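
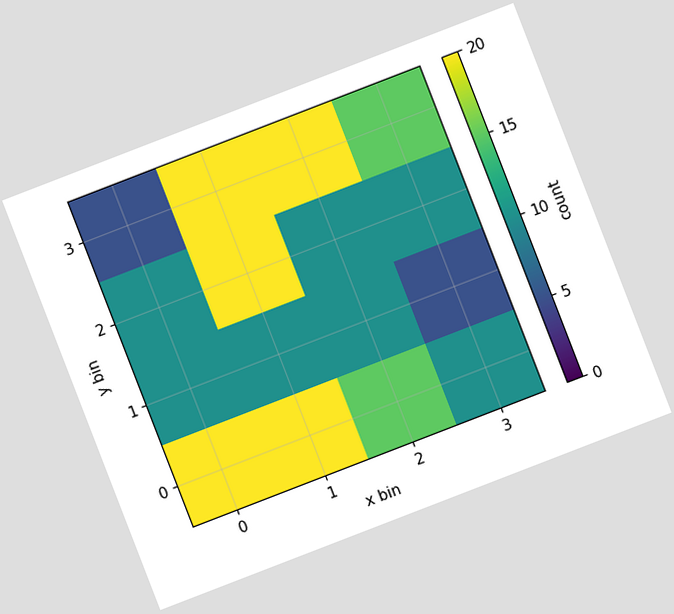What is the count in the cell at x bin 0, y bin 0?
The chart is tilted about 21° counter-clockwise. Matching the cell (0, 0) against the colorbar gives 20.

20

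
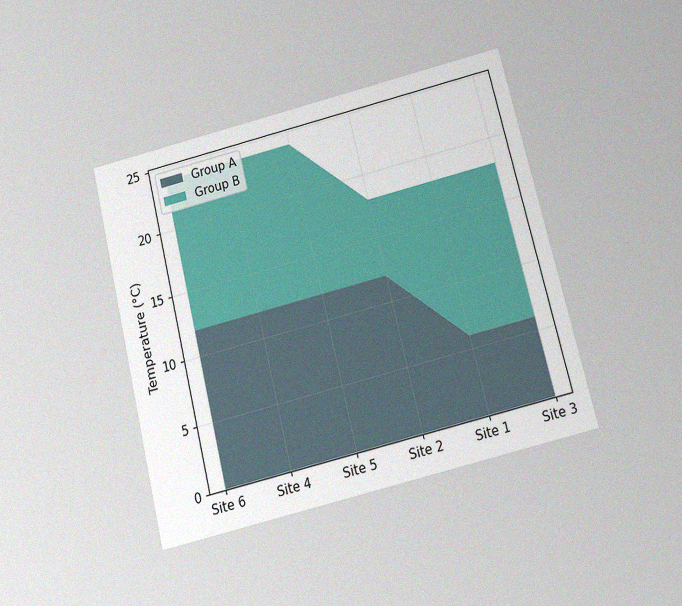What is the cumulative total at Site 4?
24°C

The chart is tilted about 14° counter-clockwise and viewed slightly from below, with some photo noise. The stacked total at Site 4 reaches 24°C.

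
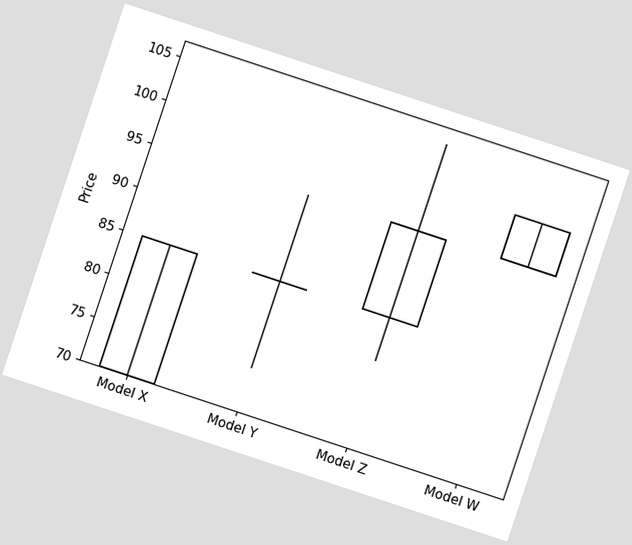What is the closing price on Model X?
85

The chart is tilted about 18° clockwise. The Model X candle closes at 85.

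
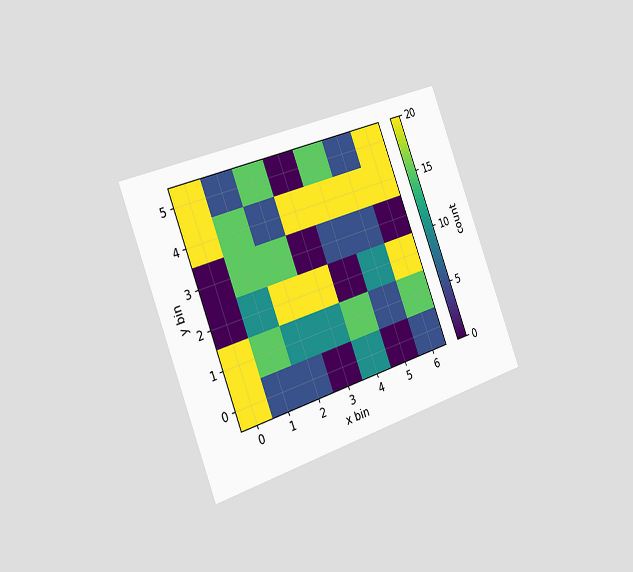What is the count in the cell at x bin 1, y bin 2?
The chart is tilted about 21° counter-clockwise and viewed slightly from the left. Matching the cell (1, 2) against the colorbar gives 10.

10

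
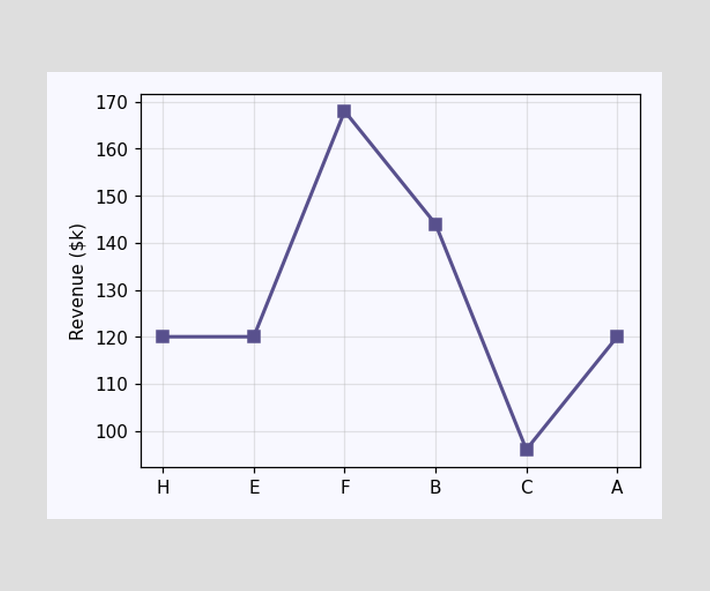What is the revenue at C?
$96k

At C, the line is at $96k.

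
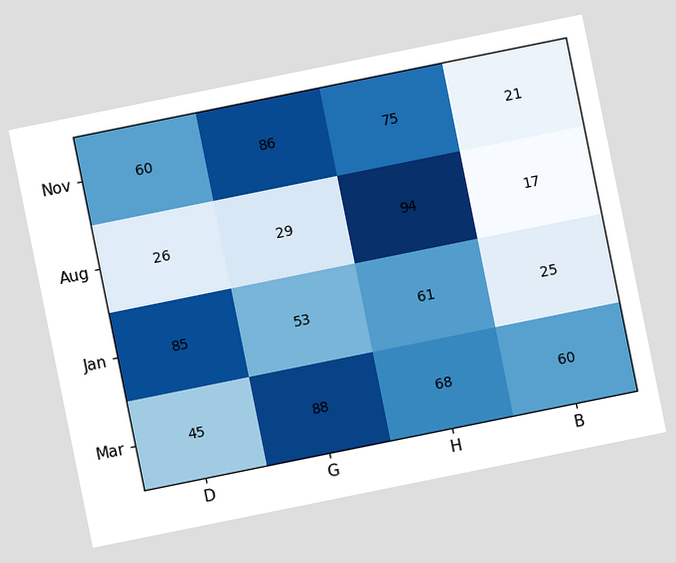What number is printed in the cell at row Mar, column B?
The chart is tilted about 11° counter-clockwise. The (Mar, B) cell reads 60.

60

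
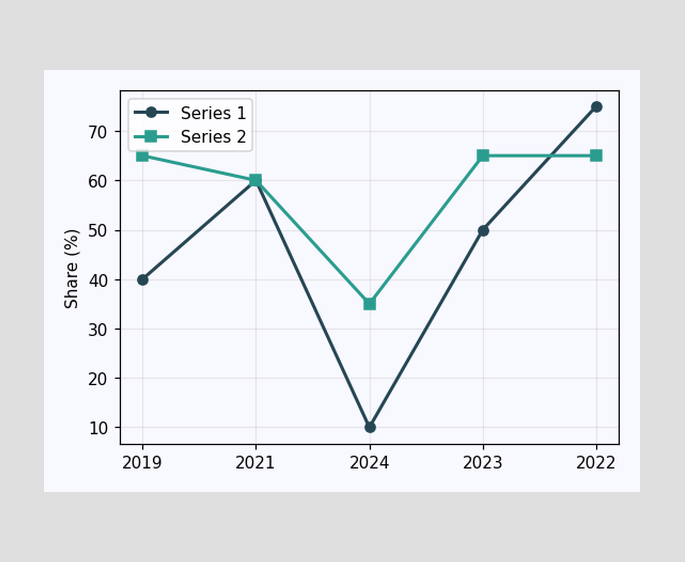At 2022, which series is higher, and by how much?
At 2022, Series 1 sits above the other line by 10%.

Series 1, by 10%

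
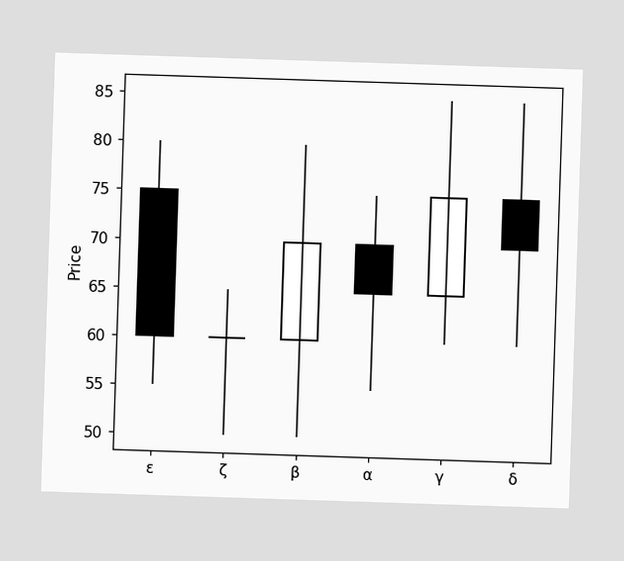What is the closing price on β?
The β candle closes at 70.

70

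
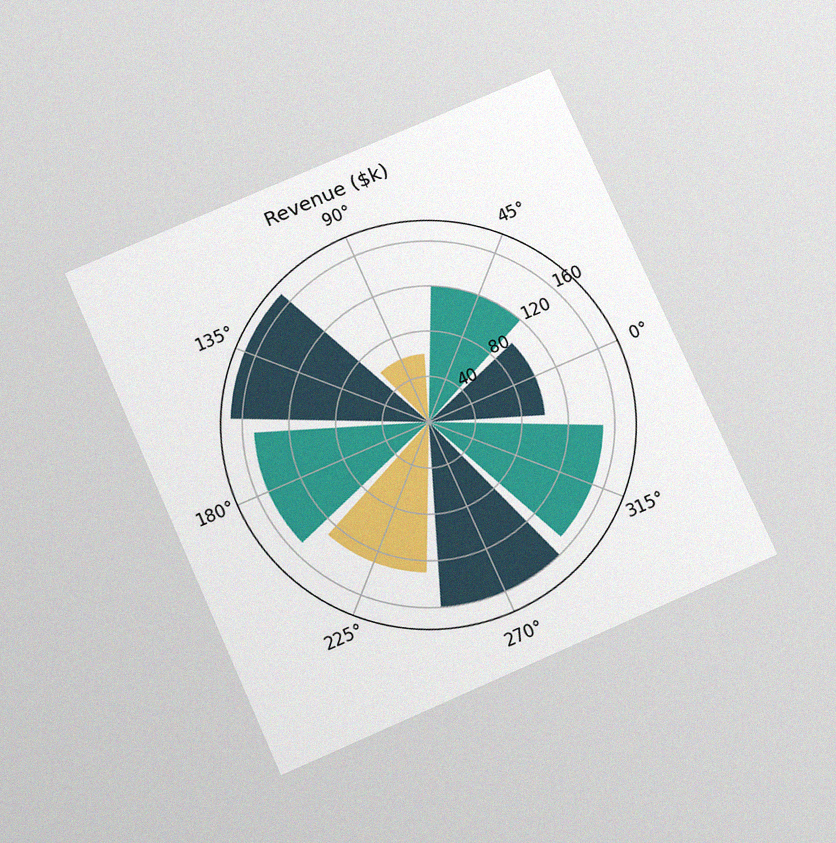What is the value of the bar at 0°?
$100k

The chart is tilted about 24° counter-clockwise and viewed slightly from below, with some photo noise. The bar at 0° reaches $100k on the radial axis.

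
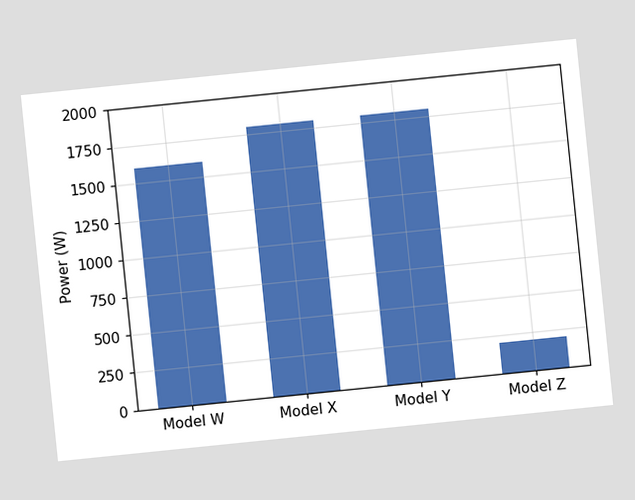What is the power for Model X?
The chart is tilted about 6° counter-clockwise. Reading along the chart's y-axis, the Model X bar reaches 1800W.

1800W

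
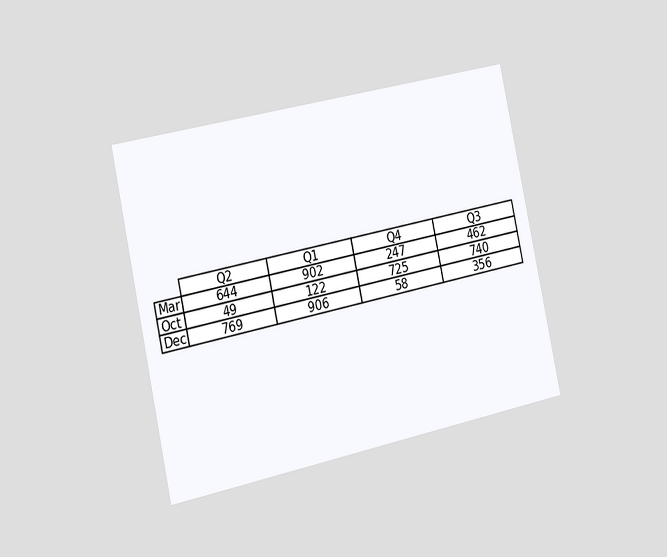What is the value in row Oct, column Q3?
740

The chart is tilted about 12° counter-clockwise and viewed slightly from the left. The (Oct, Q3) cell reads 740.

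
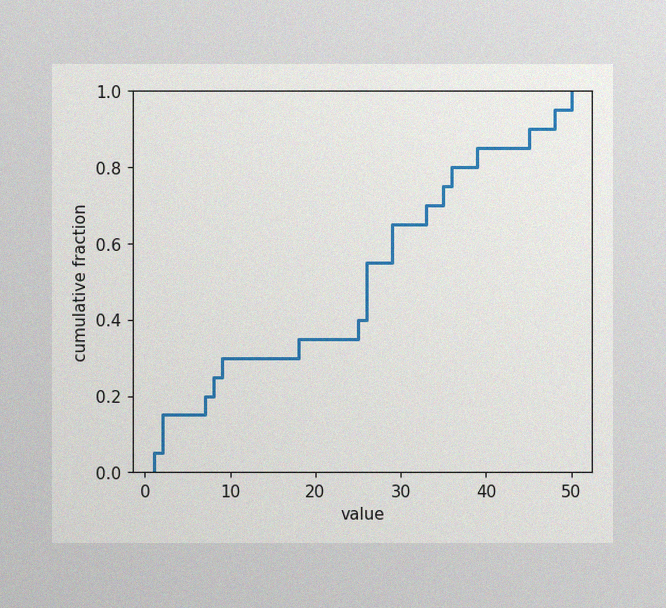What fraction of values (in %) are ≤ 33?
The image has some photo noise and uneven lighting. At x=33 the ECDF step is at 70%.

70%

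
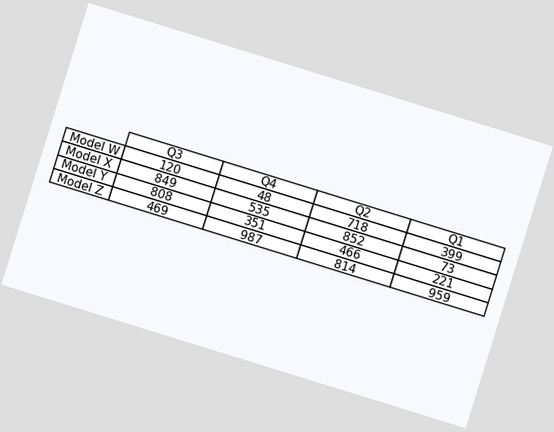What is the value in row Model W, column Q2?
718

The chart is tilted about 17° clockwise. The (Model W, Q2) cell reads 718.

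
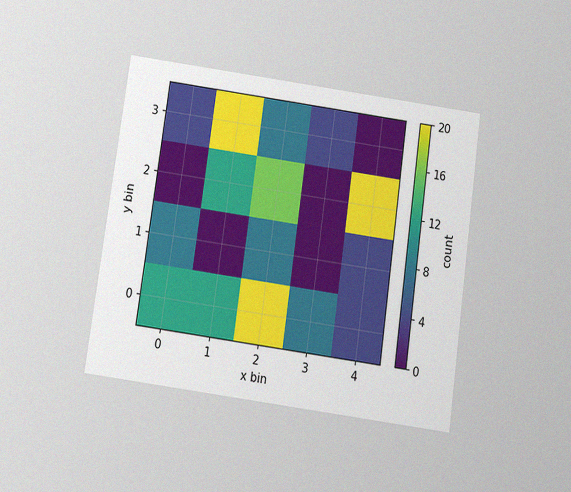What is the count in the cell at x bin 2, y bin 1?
The chart is tilted about 8° clockwise and viewed slightly from below, with some photo noise. Matching the cell (2, 1) against the colorbar gives 8.

8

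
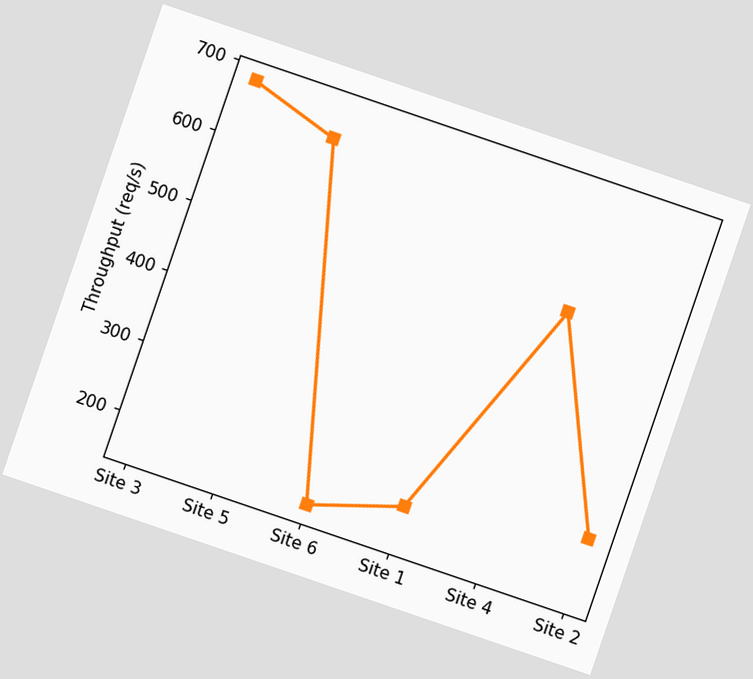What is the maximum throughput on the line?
680req/s

The chart is tilted about 19° clockwise. The highest point is at Site 3, and reading across to the y-axis gives 680req/s.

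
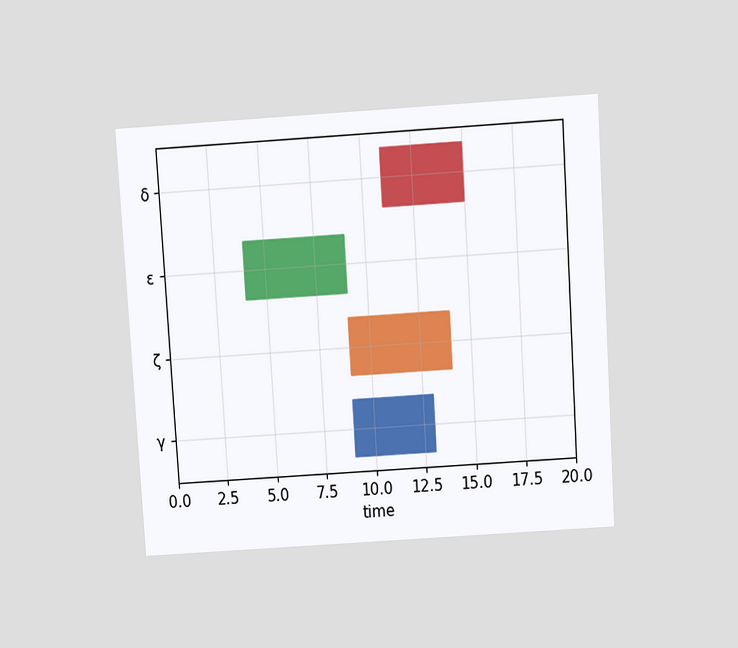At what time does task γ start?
The chart is tilted about 4° counter-clockwise and viewed slightly from above. The γ bar begins at t=9.

9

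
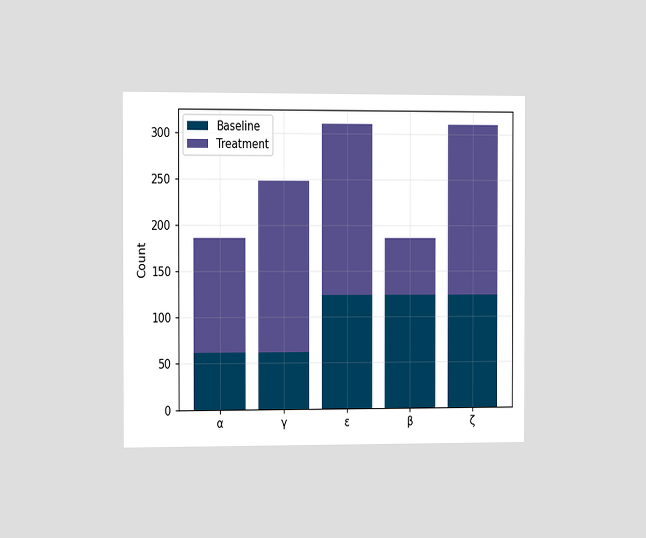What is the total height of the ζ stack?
The chart is viewed slightly from the left. The ζ stack's top reaches 310 on the y-axis.

310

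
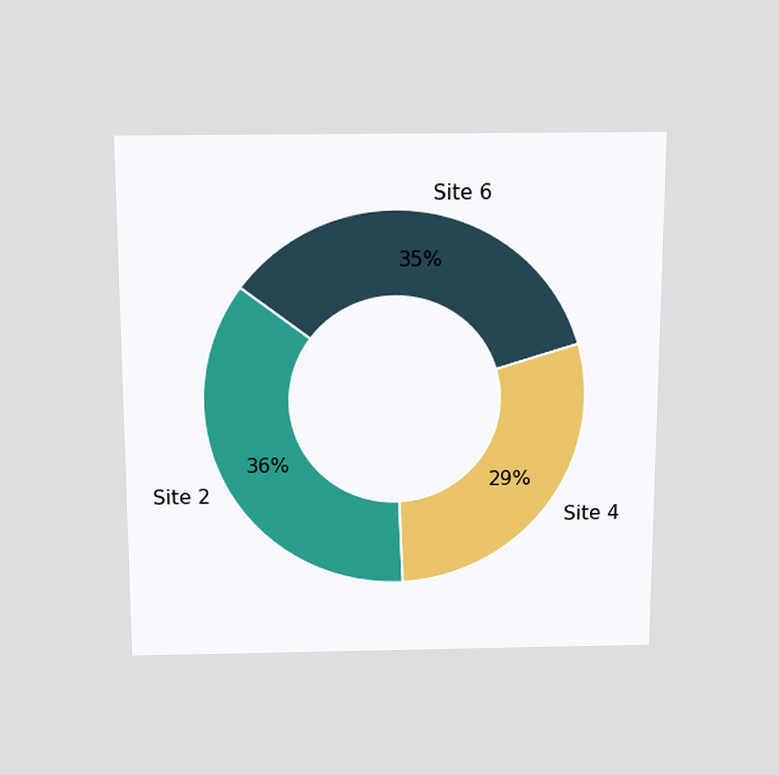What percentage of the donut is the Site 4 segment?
29%

The chart is viewed slightly from above. The Site 4 segment takes up 29% of the ring.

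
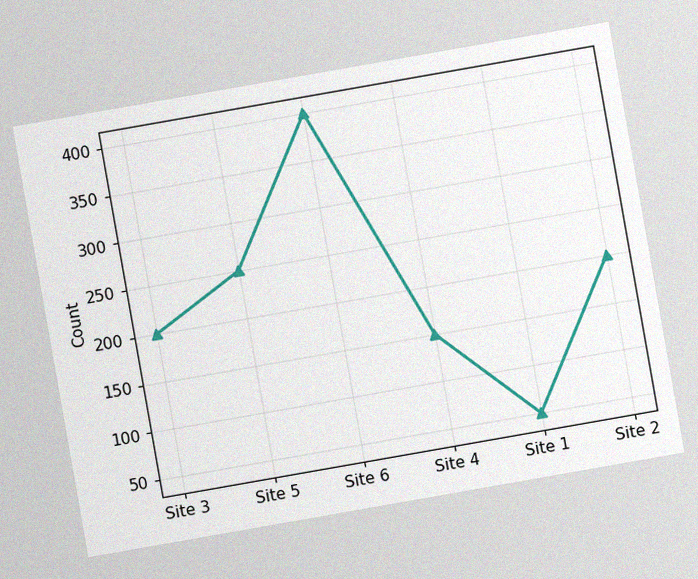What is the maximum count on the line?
The chart is tilted about 10° counter-clockwise, with some photo noise. The highest point is at Site 6, and reading across to the y-axis gives 400.

400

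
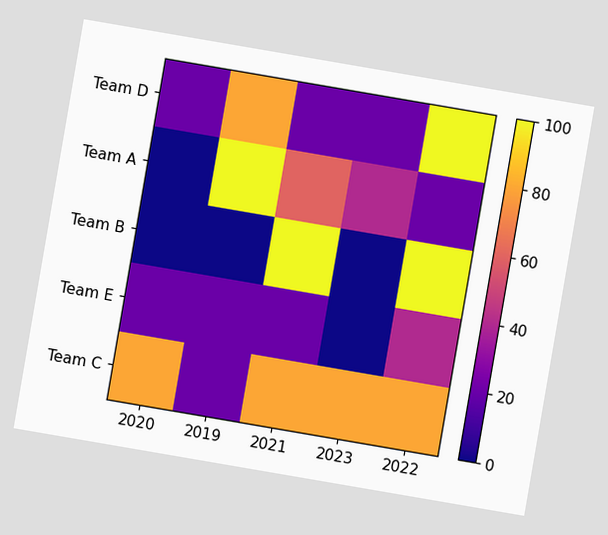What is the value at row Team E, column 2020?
20

The chart is tilted about 10° clockwise. Matching cell (Team E, 2020) against the colorbar gives 20.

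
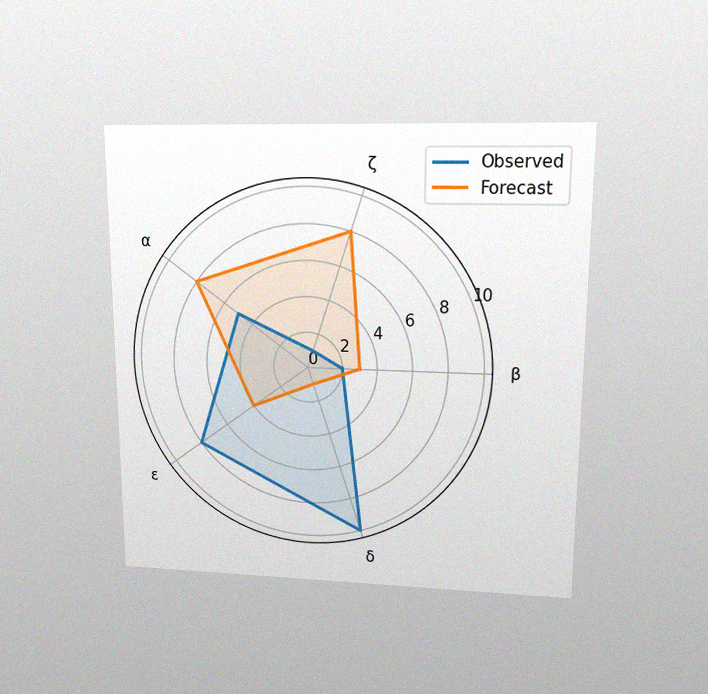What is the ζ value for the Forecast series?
8

The chart is viewed at a slight angle, with some photo noise. On the ζ axis, Forecast reaches 8.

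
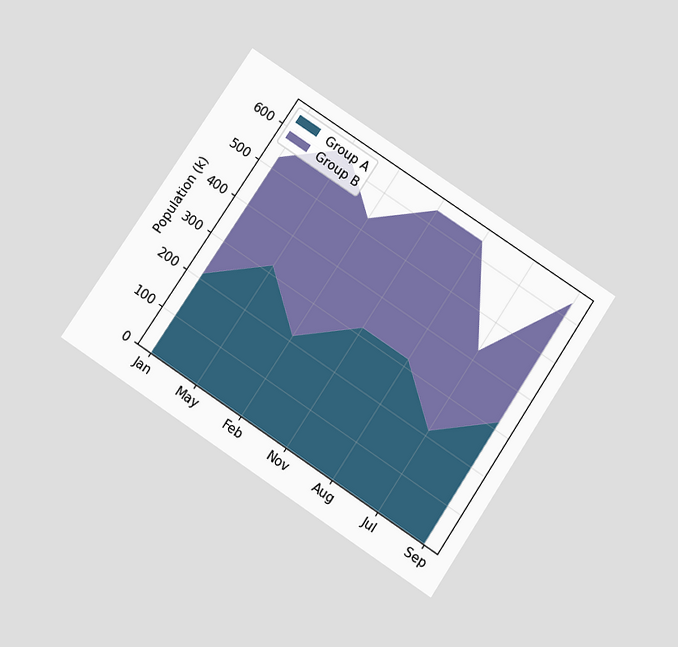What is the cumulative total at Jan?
The chart is tilted about 34° clockwise and viewed slightly from below. The stacked total at Jan reaches 530k.

530k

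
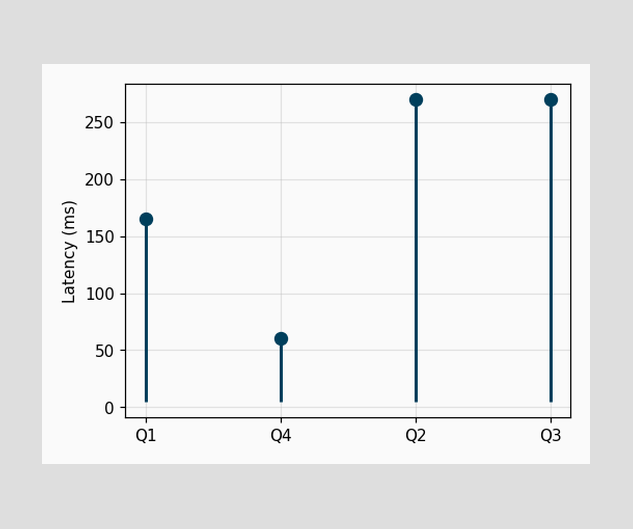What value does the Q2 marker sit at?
270ms

The Q2 marker sits at 270ms.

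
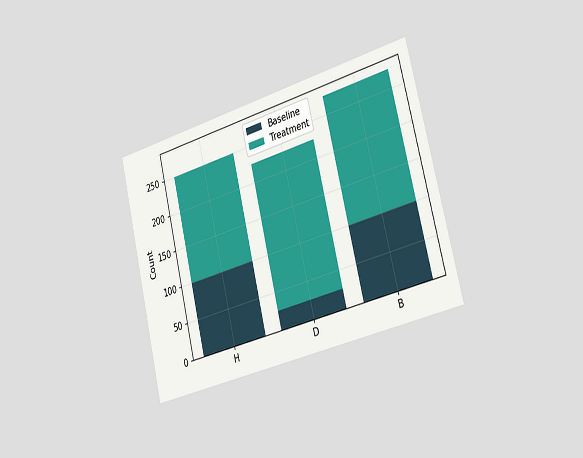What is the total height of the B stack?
275

The chart is tilted about 14° counter-clockwise and viewed slightly from the right. The B stack's top reaches 275 on the y-axis.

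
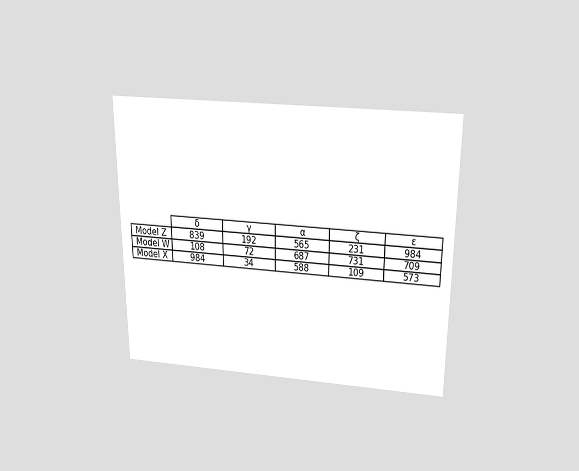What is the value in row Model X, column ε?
573

The chart is viewed slightly from above. The (Model X, ε) cell reads 573.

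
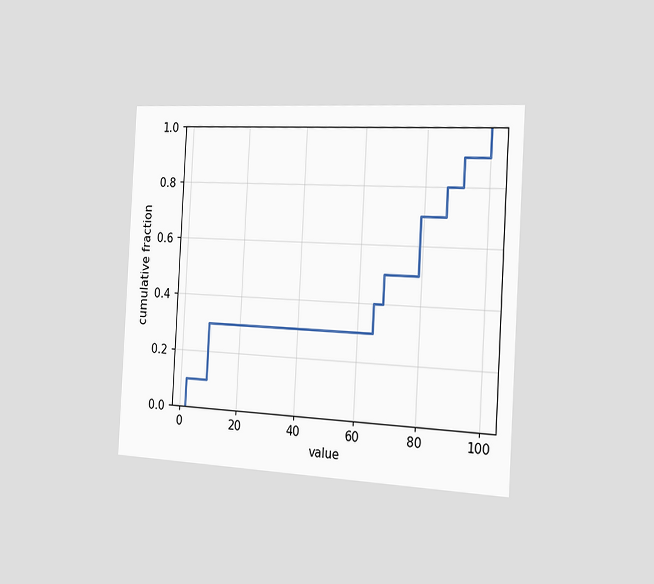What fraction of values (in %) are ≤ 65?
40%

The chart is tilted about 3° clockwise and viewed slightly from the right. At x=65 the ECDF step is at 40%.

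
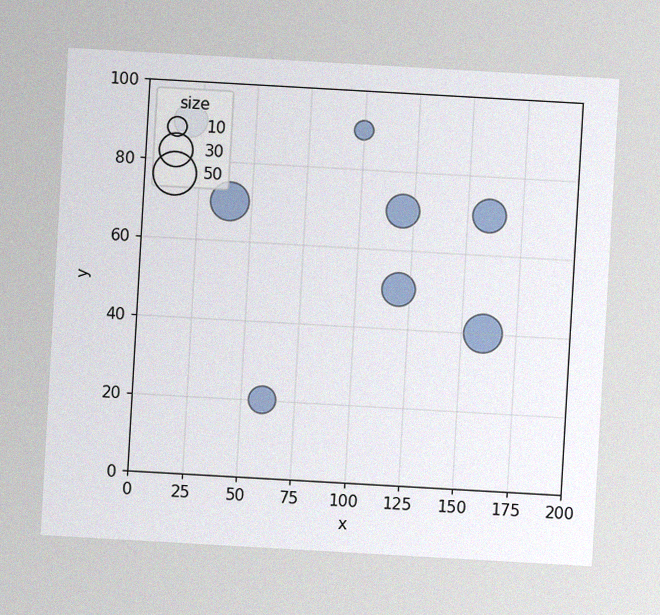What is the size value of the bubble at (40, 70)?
The chart is tilted about 3° clockwise, with some photo noise. Matching the bubble at (40, 70) against the size legend gives 40.

40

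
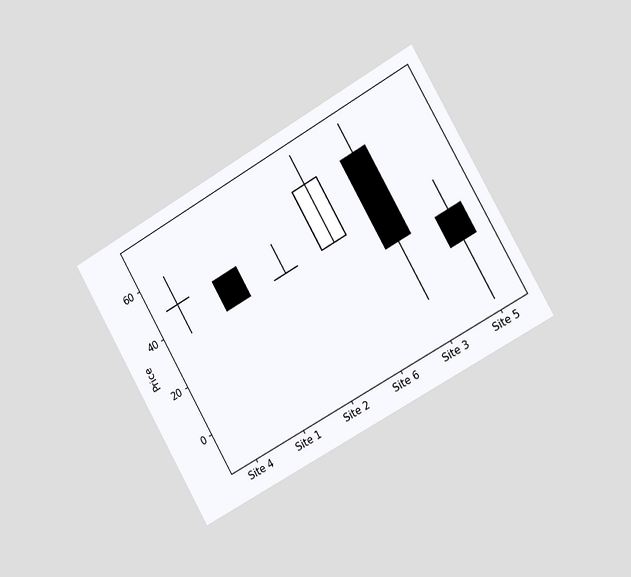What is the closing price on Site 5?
The chart is tilted about 30° counter-clockwise and viewed slightly from the right. The Site 5 candle closes at 12.

12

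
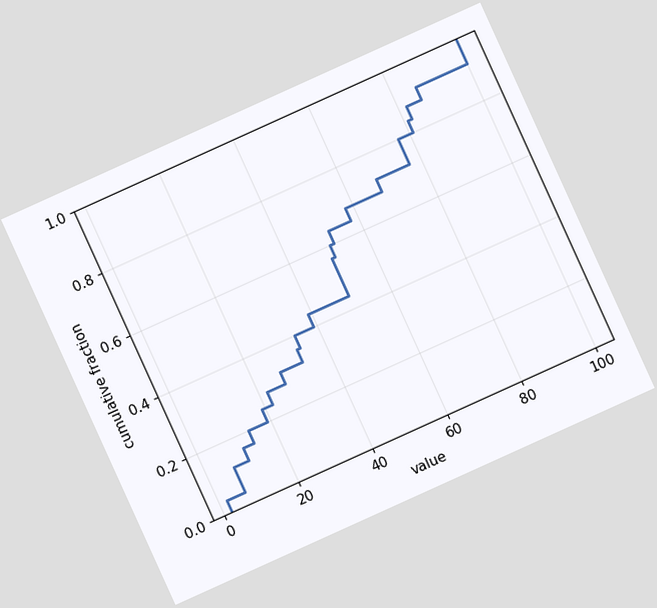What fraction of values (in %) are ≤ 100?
100%

The chart is tilted about 24° counter-clockwise. At x=100 the ECDF step is at 100%.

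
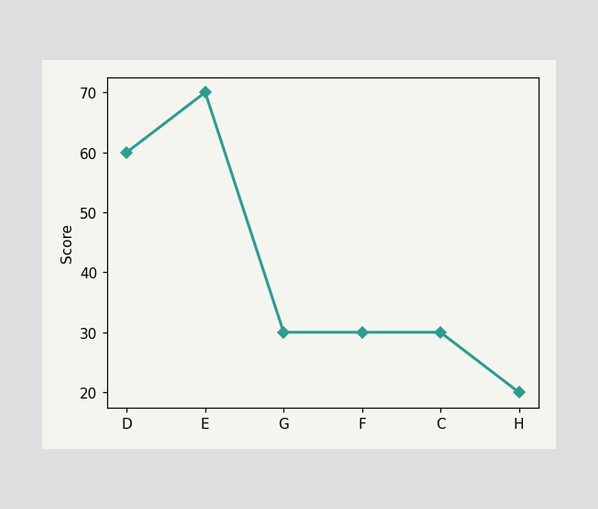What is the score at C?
30

At C, the line is at 30.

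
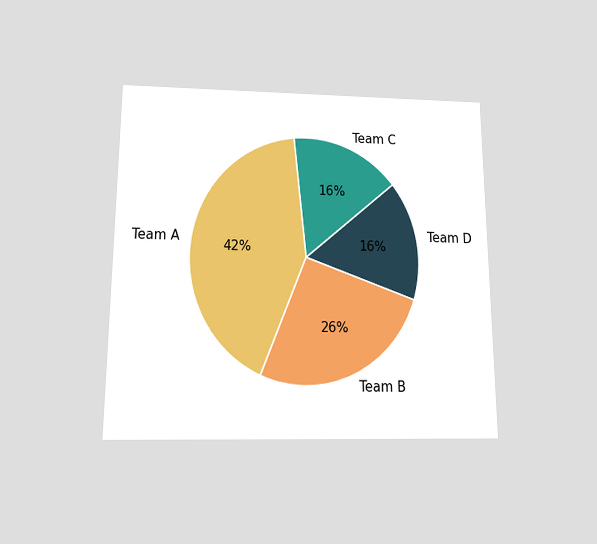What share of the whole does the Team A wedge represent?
The chart is viewed slightly from below. The Team A slice takes up 42% of the pie.

42%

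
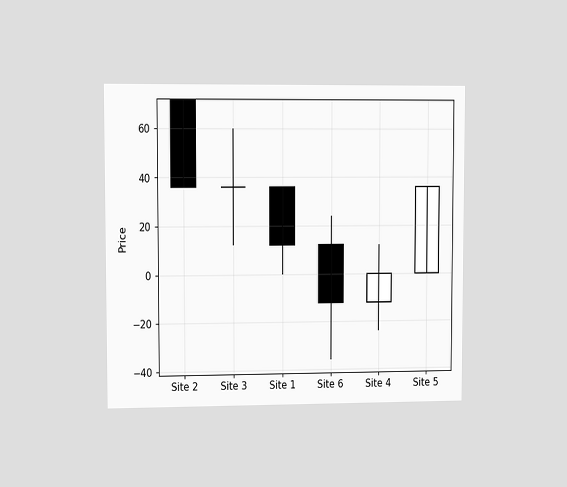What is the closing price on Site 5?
The chart is viewed at a slight angle. The Site 5 candle closes at 36.

36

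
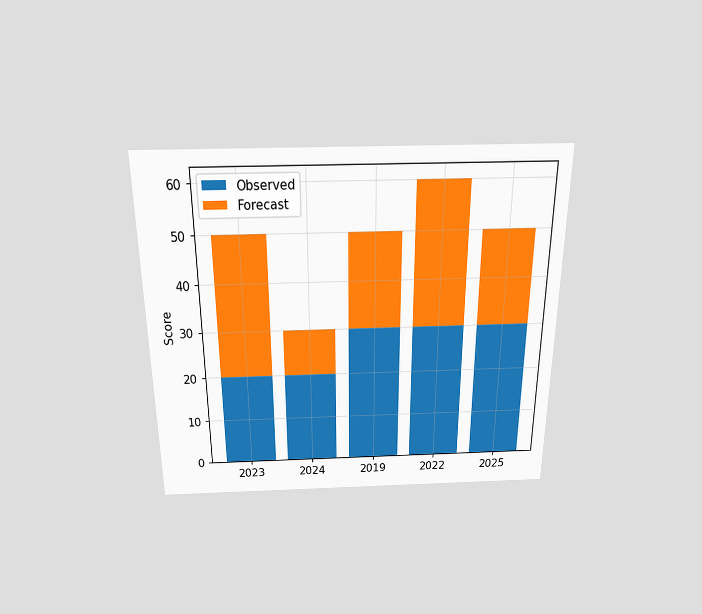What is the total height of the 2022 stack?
The chart is viewed slightly from above. The 2022 stack's top reaches 60 on the y-axis.

60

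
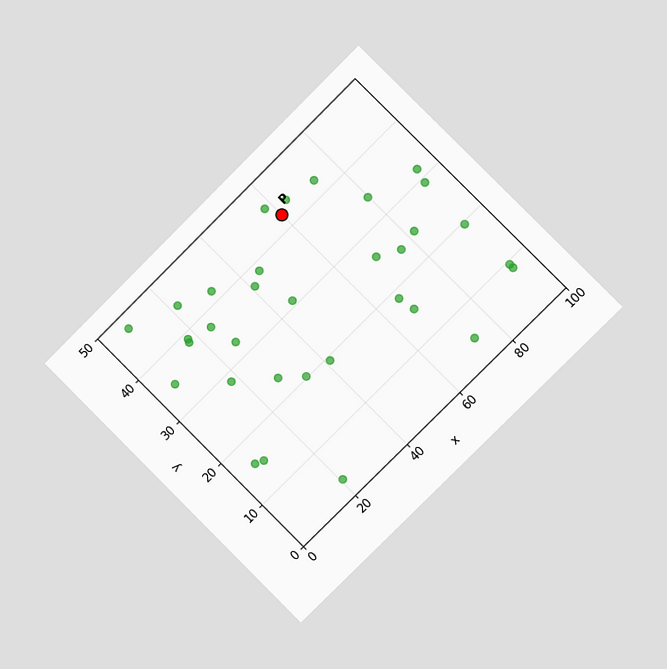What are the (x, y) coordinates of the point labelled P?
(60, 42.5)

The chart is tilted about 45° counter-clockwise and viewed slightly from the right. Following the gridlines from P to each axis, P sits at (60, 42.5).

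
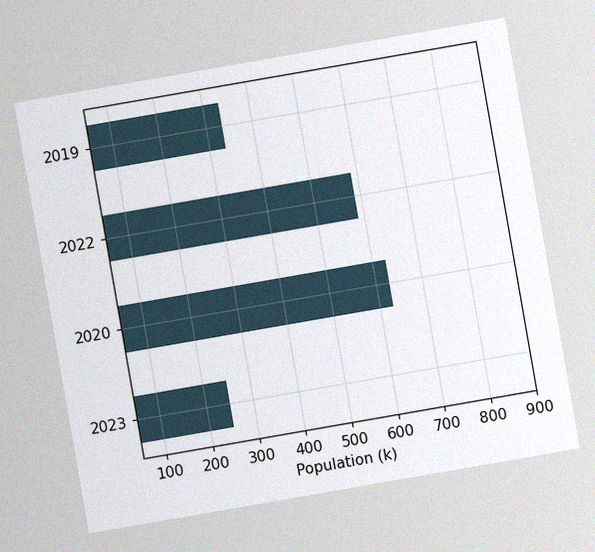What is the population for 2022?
The chart is tilted about 10° counter-clockwise, with some photo noise. Reading along the chart's x-axis, the 2022 bar reaches 588k.

588k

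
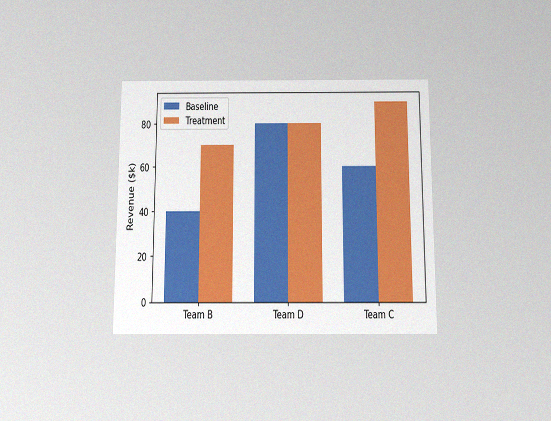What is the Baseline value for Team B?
The chart is viewed slightly from below, with some photo noise. The Baseline bar at Team B reaches $40k on the y-axis.

$40k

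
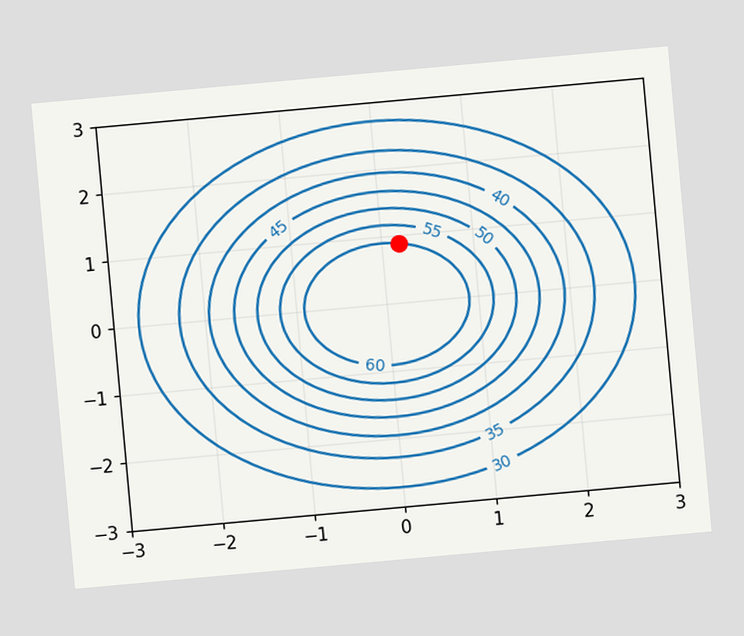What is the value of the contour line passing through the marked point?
60

The chart is tilted about 5° counter-clockwise. The marked point sits on the contour labelled 60.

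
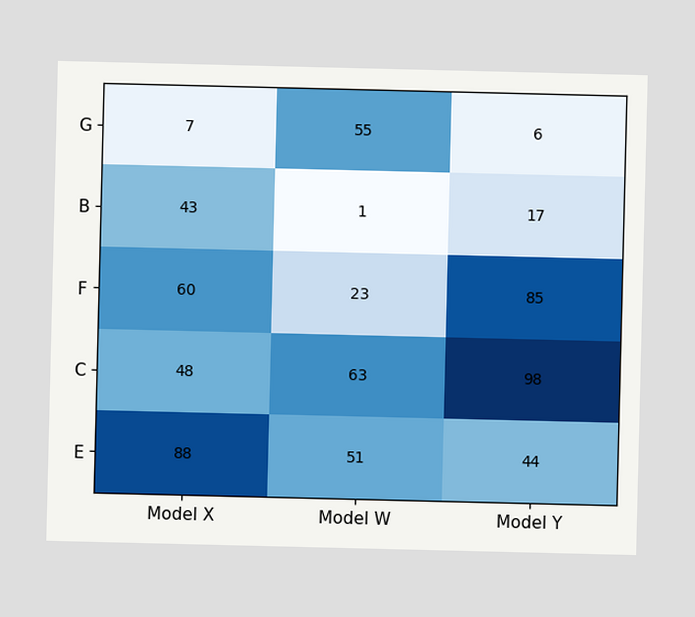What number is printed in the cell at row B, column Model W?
1

The (B, Model W) cell reads 1.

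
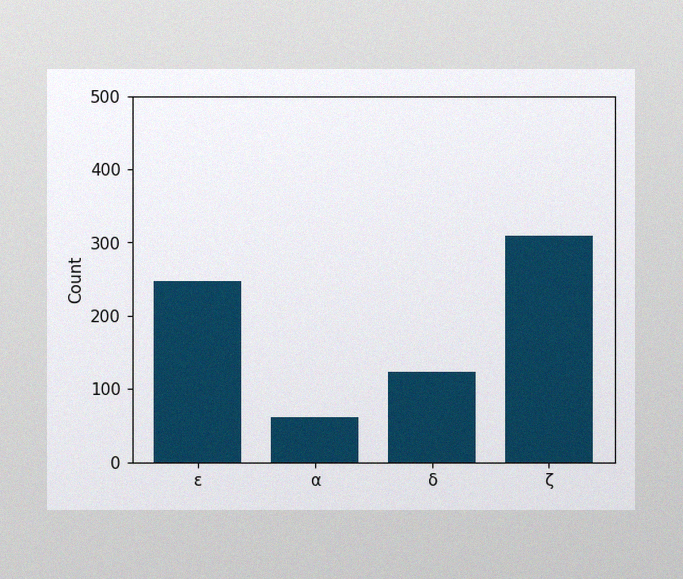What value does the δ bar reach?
124

The image has some photo noise and uneven lighting. Reading along the chart's y-axis, the δ bar reaches 124.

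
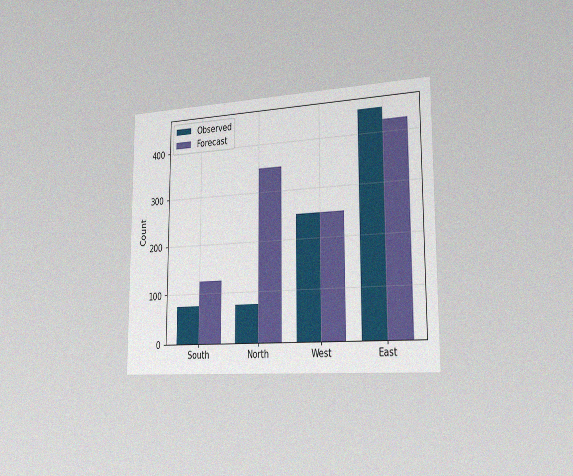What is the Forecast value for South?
The chart is viewed slightly from the right, with some photo noise. The Forecast bar at South reaches 125 on the y-axis.

125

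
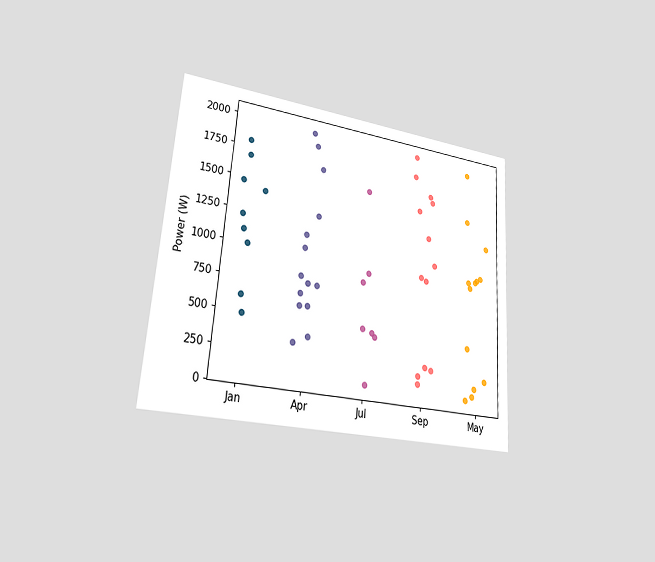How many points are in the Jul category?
7

The chart is tilted about 4° clockwise and viewed at a slight angle. Counting the markers in the Jul column gives 7.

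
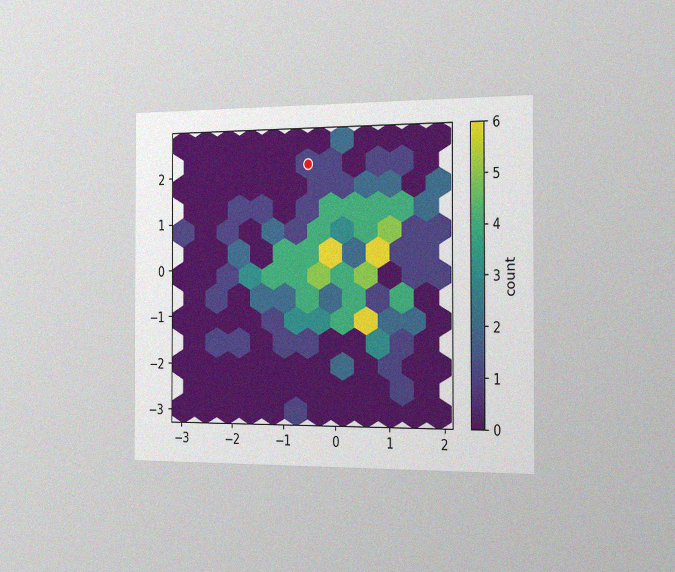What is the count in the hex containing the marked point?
The chart is viewed slightly from the right, with some photo noise. The marked hex reads 1 on the colorbar.

1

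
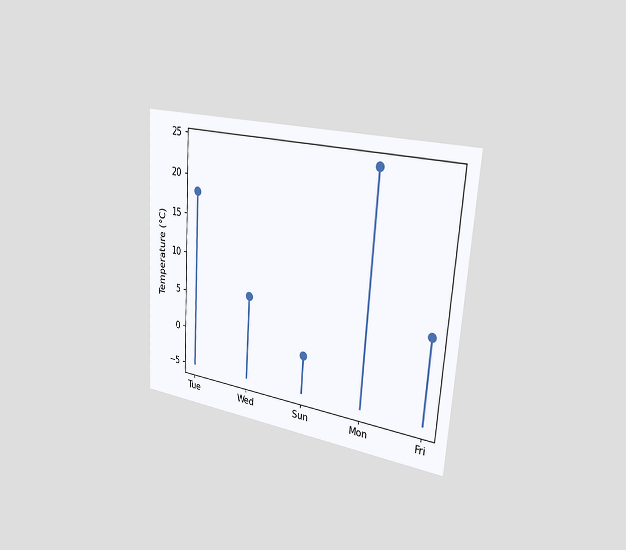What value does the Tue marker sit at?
18°C

The chart is tilted about 4° clockwise and viewed slightly from the right. The Tue marker sits at 18°C.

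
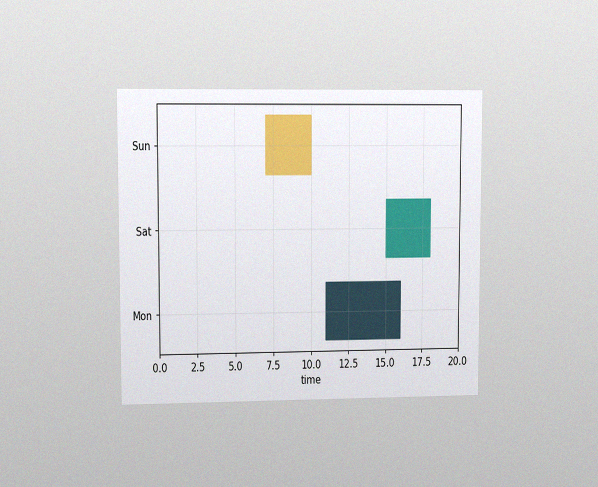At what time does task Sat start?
The chart is viewed at a slight angle, with some photo noise. The Sat bar begins at t=15.

15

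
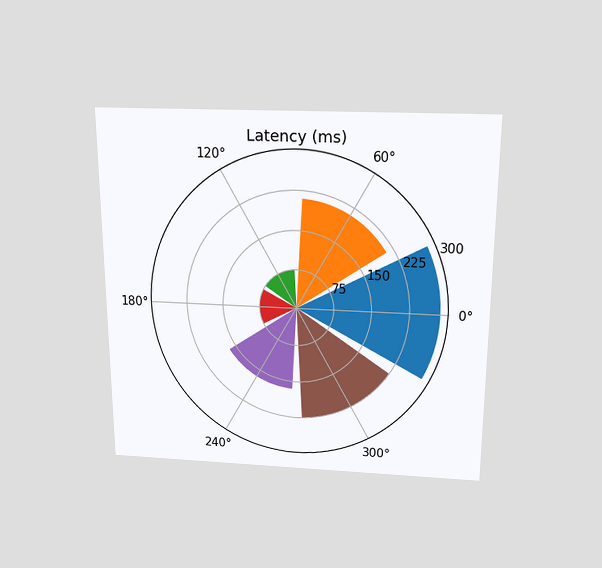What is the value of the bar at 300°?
225ms

The chart is viewed slightly from above. The bar at 300° reaches 225ms on the radial axis.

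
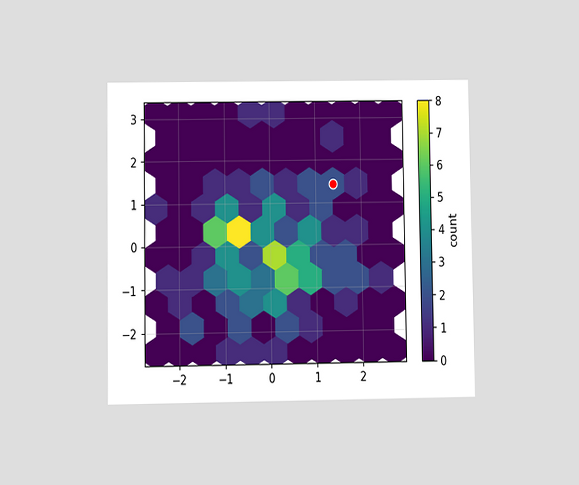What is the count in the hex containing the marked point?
2

The chart is viewed at a slight angle. The marked hex reads 2 on the colorbar.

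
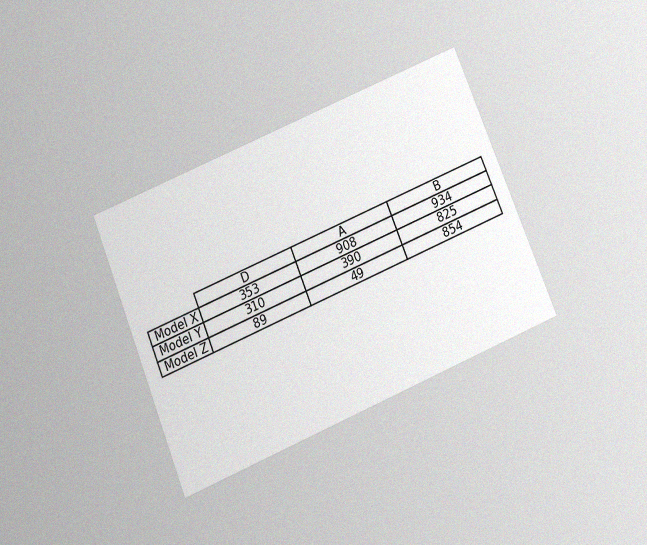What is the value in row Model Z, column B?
854

The chart is tilted about 22° counter-clockwise and viewed slightly from below, with some photo noise. The (Model Z, B) cell reads 854.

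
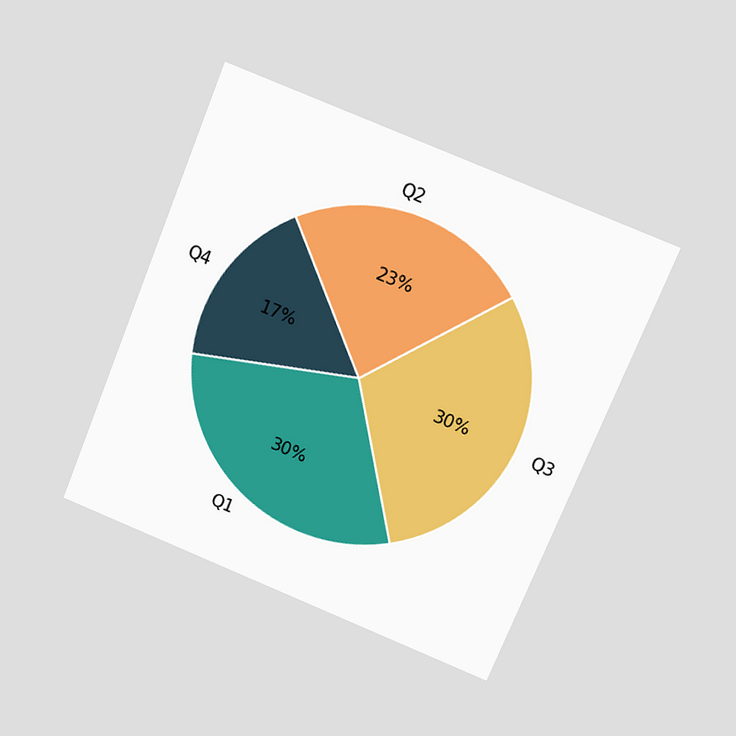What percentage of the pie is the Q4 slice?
The chart is tilted about 22° clockwise and viewed at a slight angle. The Q4 slice takes up 17% of the pie.

17%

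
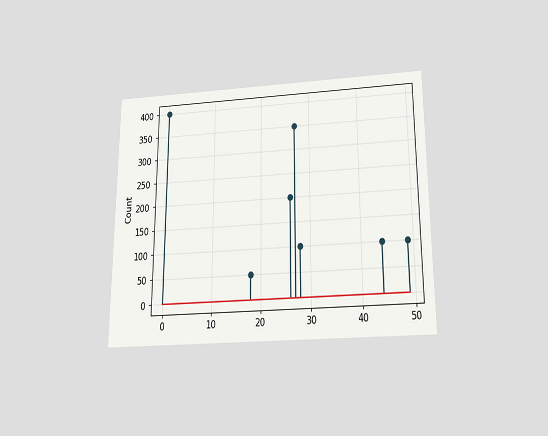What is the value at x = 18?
50

The chart is viewed slightly from below. The stem at x=18 reaches 50.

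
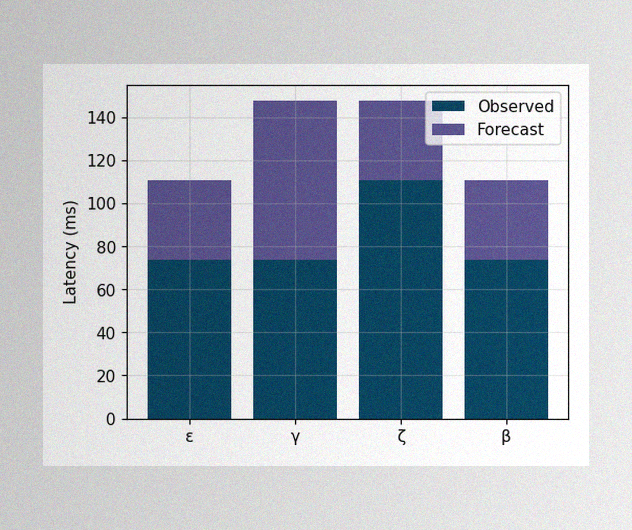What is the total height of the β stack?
111ms

The image has some photo noise and uneven lighting. The β stack's top reaches 111ms on the y-axis.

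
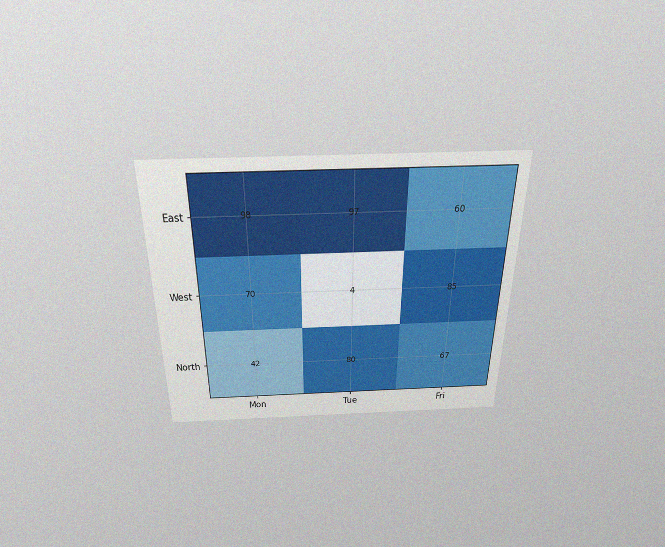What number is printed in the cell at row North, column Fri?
67

The chart is viewed slightly from above, with some photo noise. The (North, Fri) cell reads 67.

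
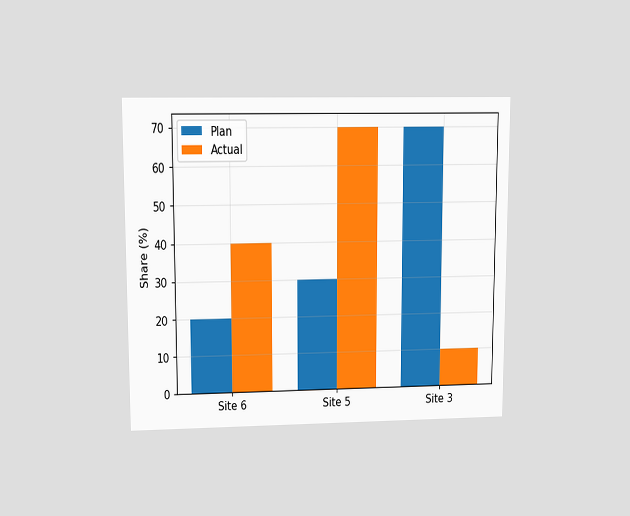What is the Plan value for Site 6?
The chart is viewed at a slight angle. The Plan bar at Site 6 reaches 20% on the y-axis.

20%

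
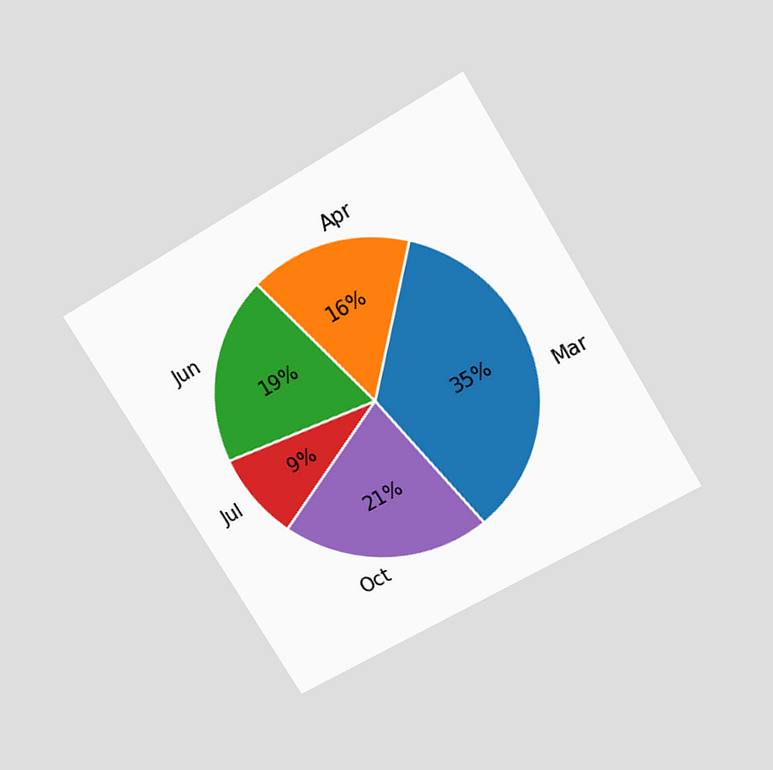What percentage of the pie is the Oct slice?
21%

The chart is tilted about 31° counter-clockwise and viewed slightly from above. The Oct slice takes up 21% of the pie.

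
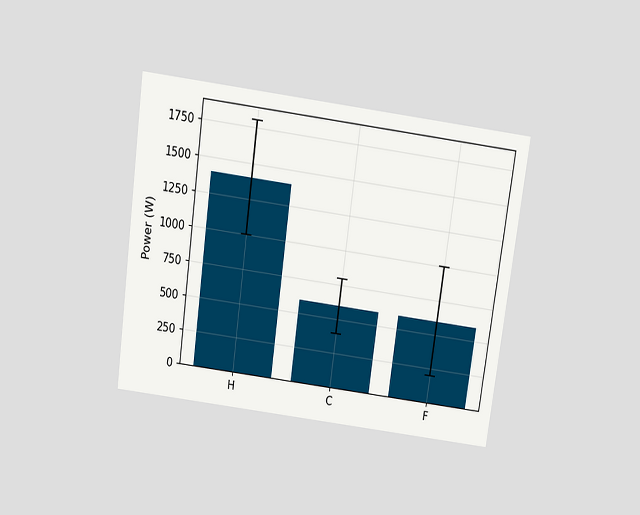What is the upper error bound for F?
The chart is tilted about 8° clockwise and viewed slightly from above. The F bar's upper whisker reaches 1000W.

1000W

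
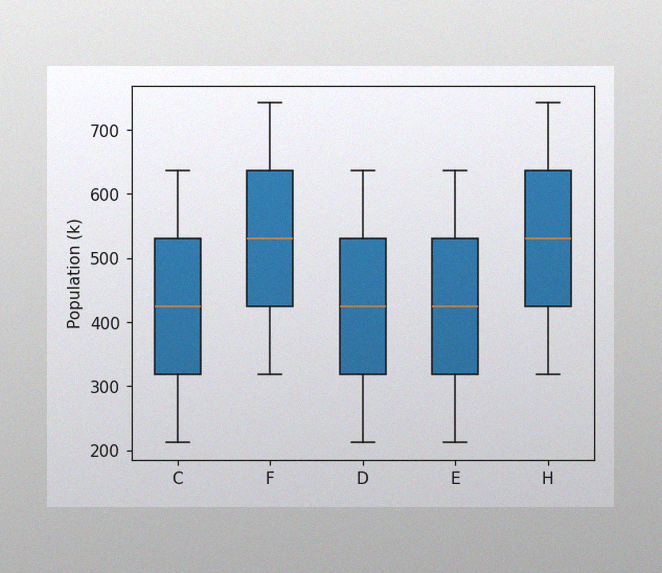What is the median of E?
424k

The image has some photo noise and uneven lighting. The median line in the E box sits at 424k.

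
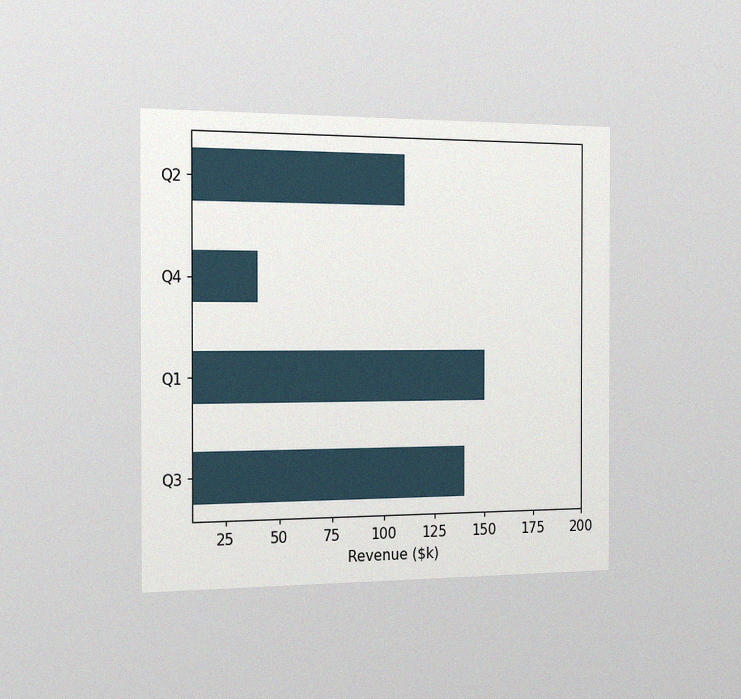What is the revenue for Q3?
$140k

The chart is viewed slightly from the left, with some photo noise. Reading along the chart's x-axis, the Q3 bar reaches $140k.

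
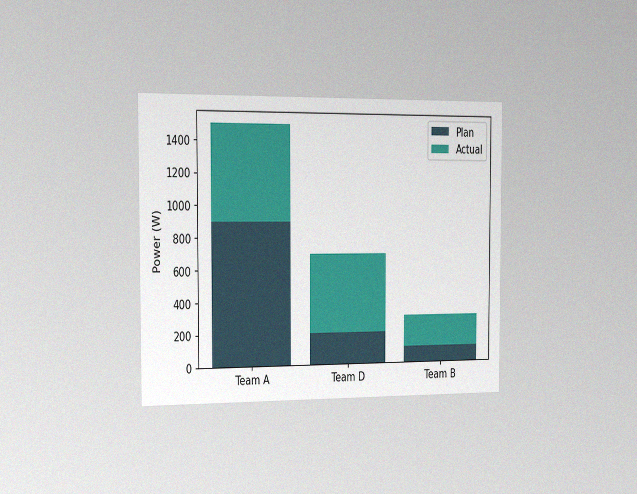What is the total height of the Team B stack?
The chart is viewed slightly from the left, with some photo noise. The Team B stack's top reaches 300W on the y-axis.

300W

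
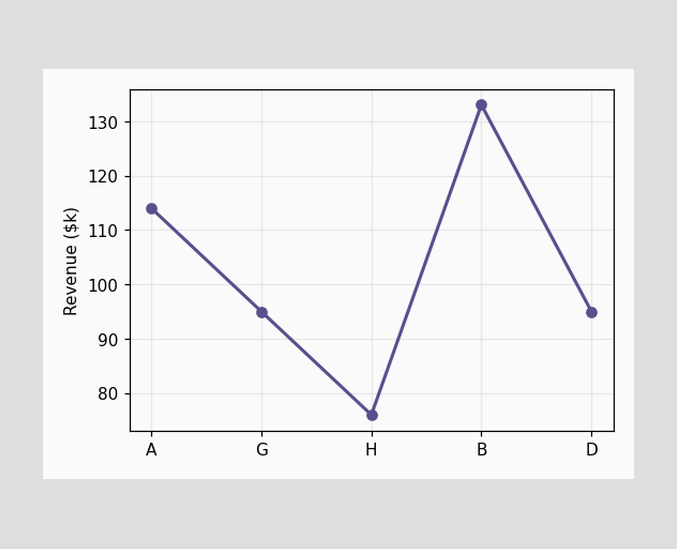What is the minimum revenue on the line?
$76k

The lowest point is at H, and reading across to the y-axis gives $76k.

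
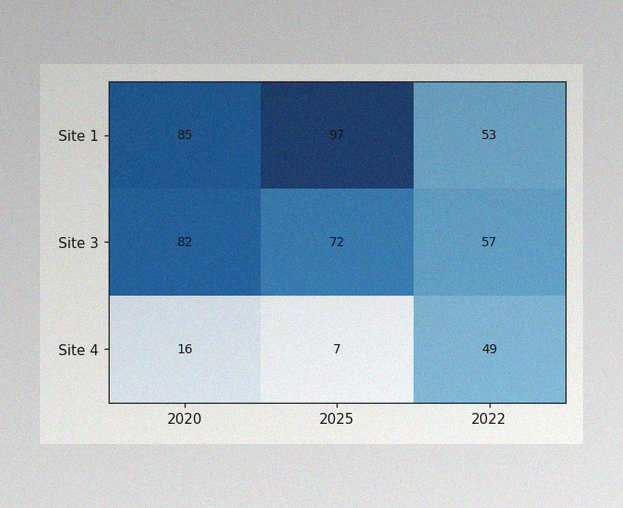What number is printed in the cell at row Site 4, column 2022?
49

The image has some photo noise and uneven lighting. The (Site 4, 2022) cell reads 49.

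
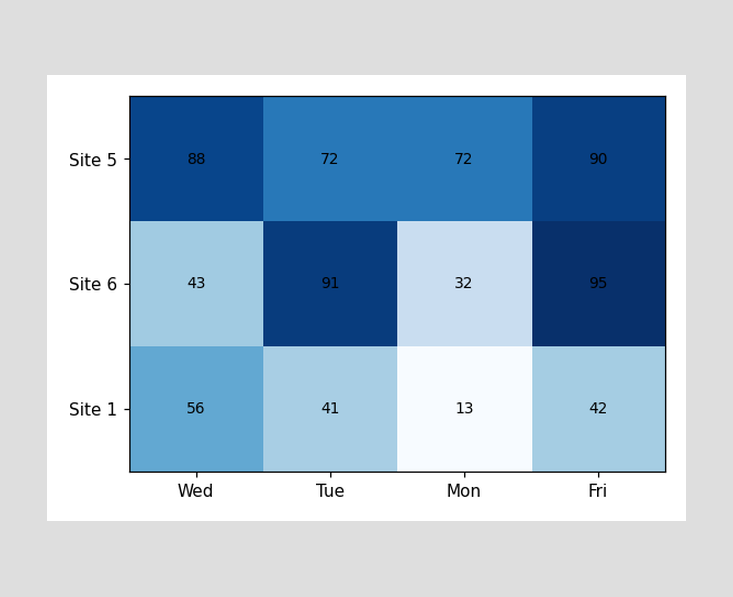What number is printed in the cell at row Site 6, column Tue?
The (Site 6, Tue) cell reads 91.

91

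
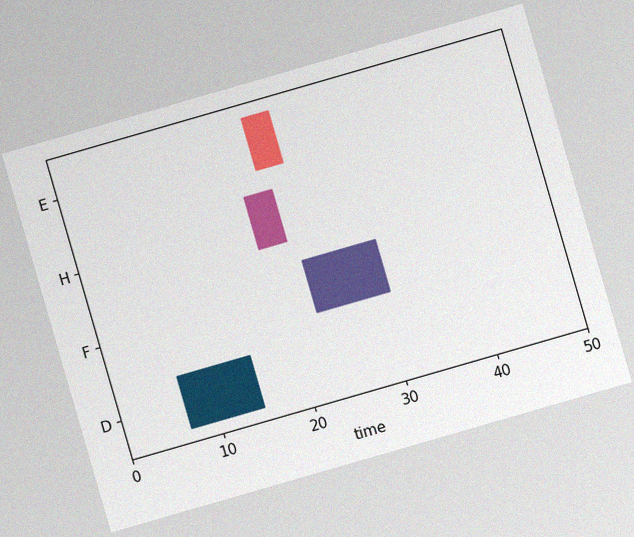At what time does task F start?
The chart is tilted about 16° counter-clockwise, with some photo noise. The F bar begins at t=23.

23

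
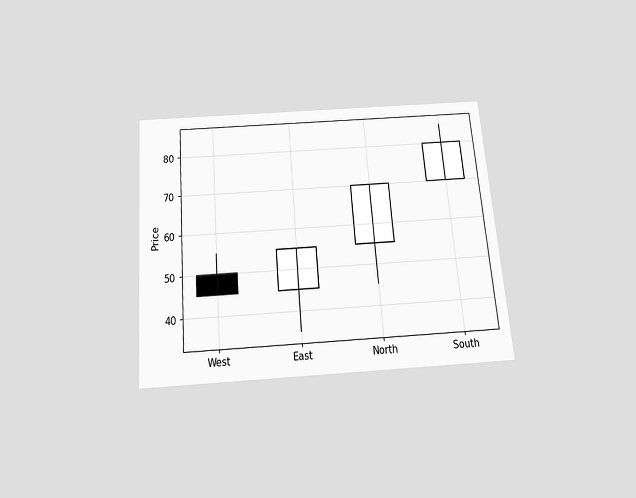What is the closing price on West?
The chart is tilted about 5° counter-clockwise and viewed slightly from below. The West candle closes at 45.

45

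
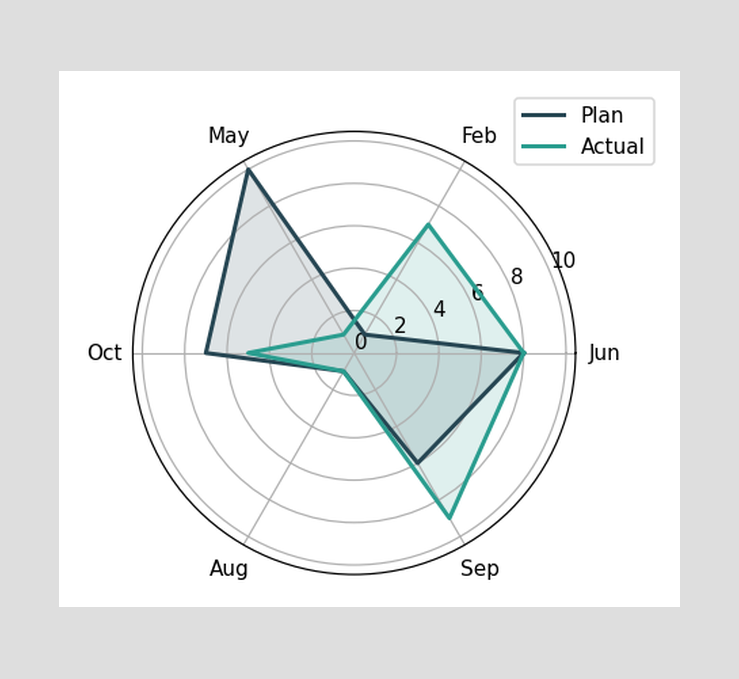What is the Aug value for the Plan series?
On the Aug axis, Plan reaches 1.

1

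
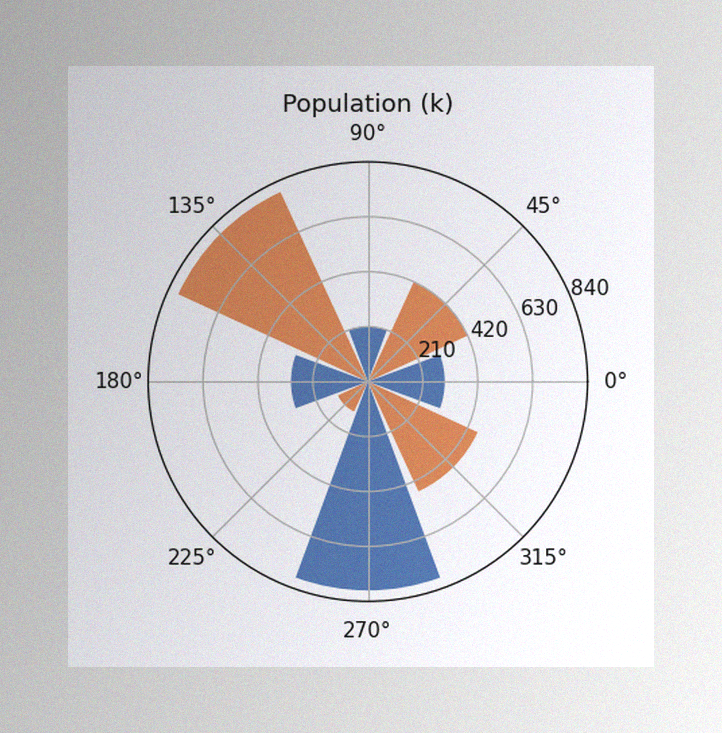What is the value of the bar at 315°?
The image has some photo noise and uneven lighting. The bar at 315° reaches 462k on the radial axis.

462k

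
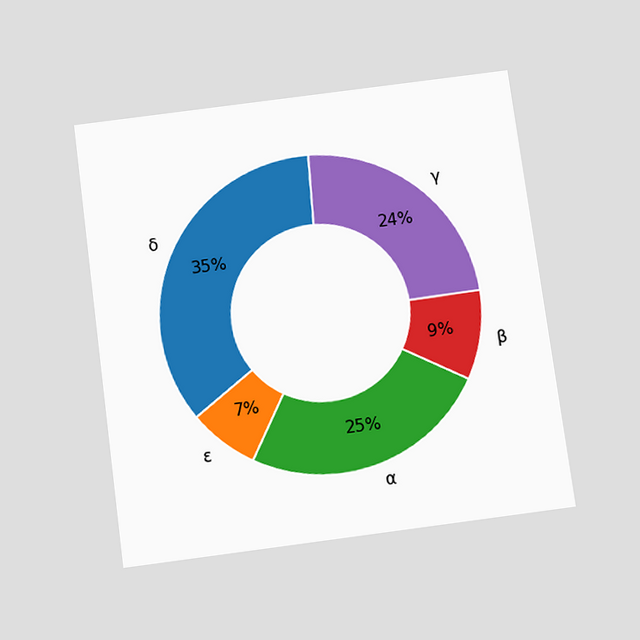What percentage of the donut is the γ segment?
The chart is tilted about 8° counter-clockwise and viewed slightly from below. The γ segment takes up 24% of the ring.

24%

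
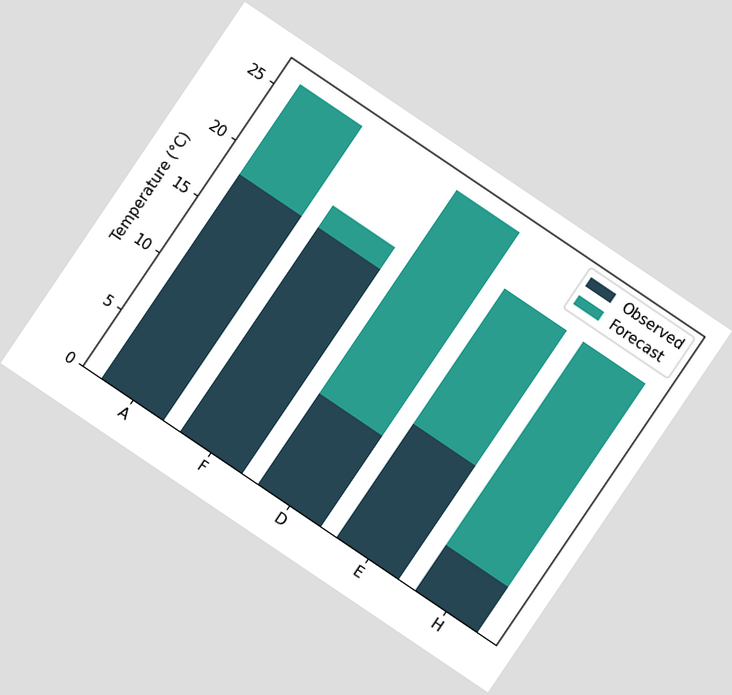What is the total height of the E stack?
The chart is tilted about 34° clockwise. The E stack's top reaches 22°C on the y-axis.

22°C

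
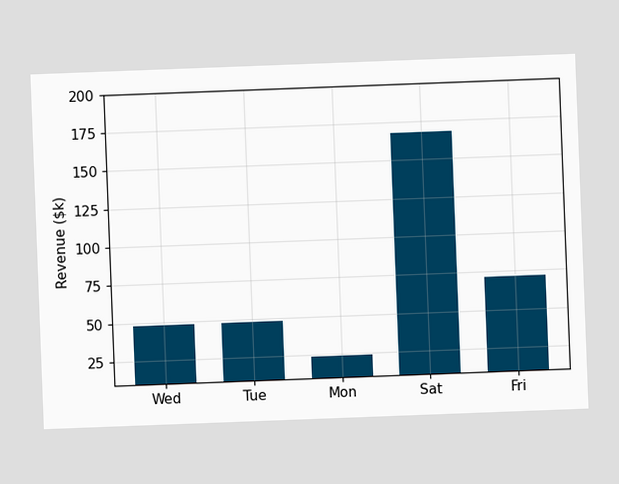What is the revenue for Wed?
$48k

The chart is tilted about 2° counter-clockwise. Reading along the chart's y-axis, the Wed bar reaches $48k.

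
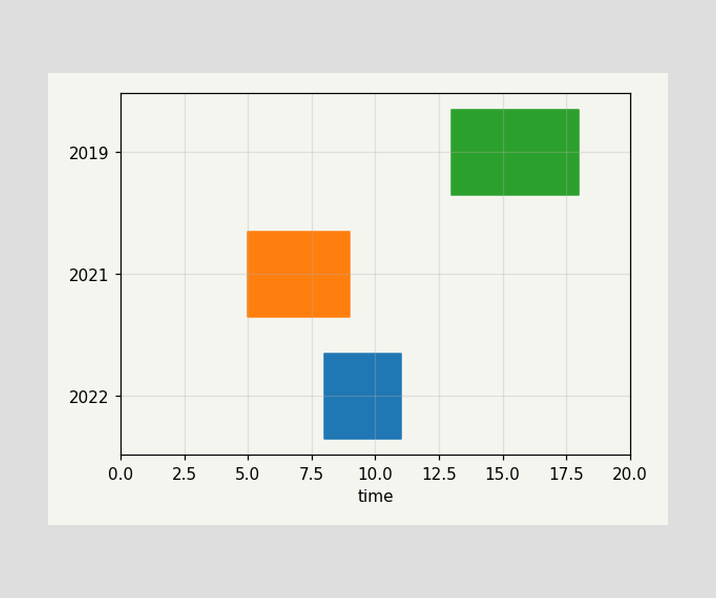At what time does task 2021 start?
The 2021 bar begins at t=5.

5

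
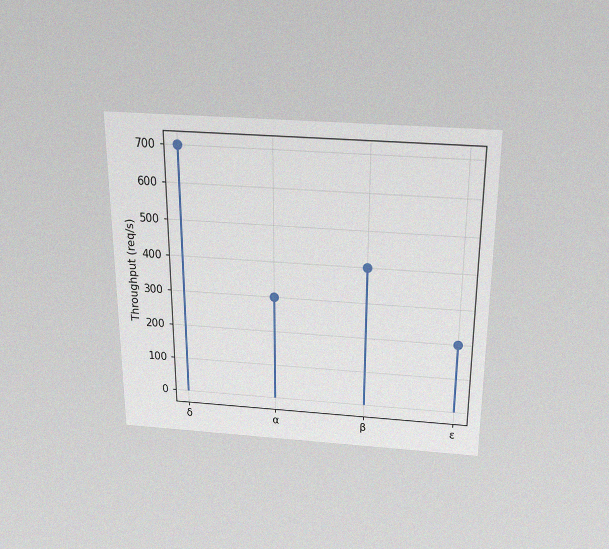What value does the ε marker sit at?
The chart is viewed slightly from above, with some photo noise. The ε marker sits at 200req/s.

200req/s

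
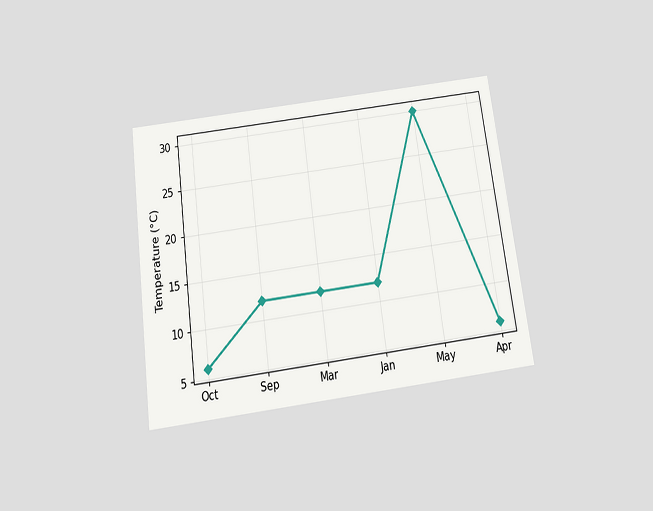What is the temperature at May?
30°C

The chart is tilted about 8° counter-clockwise and viewed slightly from below. At May, the line is at 30°C.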